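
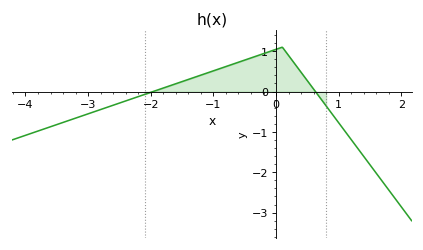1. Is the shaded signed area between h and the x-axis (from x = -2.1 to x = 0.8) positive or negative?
positive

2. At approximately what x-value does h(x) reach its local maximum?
0.1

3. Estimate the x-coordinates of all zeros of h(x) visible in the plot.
-2, 0.6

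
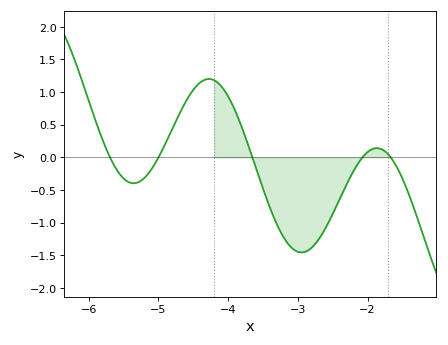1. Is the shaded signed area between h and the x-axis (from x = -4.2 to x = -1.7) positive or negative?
negative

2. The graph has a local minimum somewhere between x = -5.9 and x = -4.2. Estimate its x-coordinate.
-5.4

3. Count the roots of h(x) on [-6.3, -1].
5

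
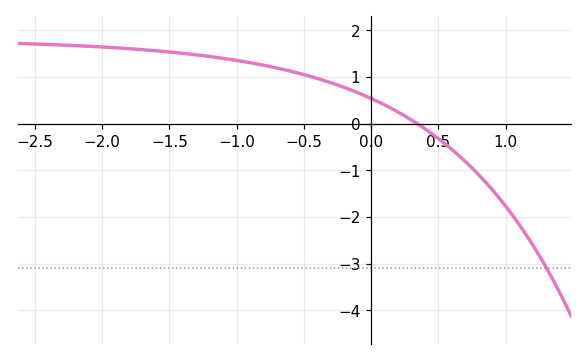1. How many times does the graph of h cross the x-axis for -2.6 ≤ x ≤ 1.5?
1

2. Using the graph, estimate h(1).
-1.76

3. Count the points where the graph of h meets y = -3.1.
1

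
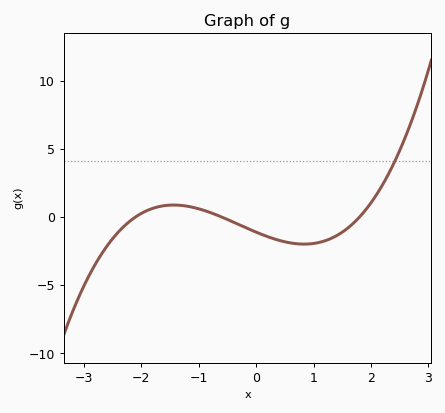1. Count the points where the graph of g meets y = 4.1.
1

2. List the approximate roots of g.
-2.1, -0.6, 1.8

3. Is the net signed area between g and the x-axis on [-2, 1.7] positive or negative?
negative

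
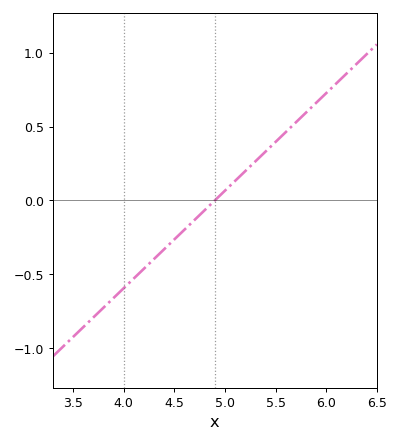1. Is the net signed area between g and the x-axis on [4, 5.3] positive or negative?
negative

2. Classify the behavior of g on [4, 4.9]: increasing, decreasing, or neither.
increasing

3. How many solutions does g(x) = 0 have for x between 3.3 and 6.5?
1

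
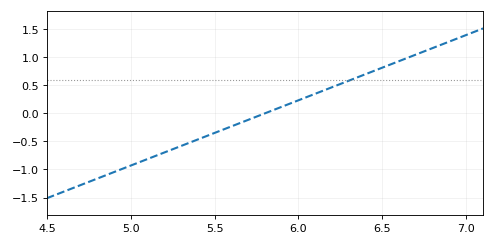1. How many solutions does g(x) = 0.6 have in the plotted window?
1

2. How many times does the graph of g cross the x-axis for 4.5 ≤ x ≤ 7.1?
1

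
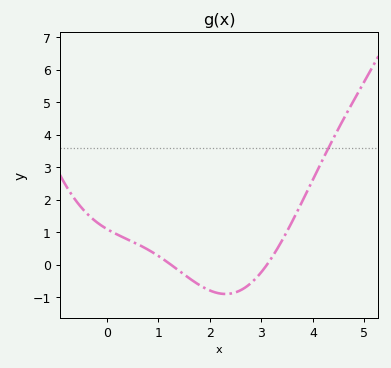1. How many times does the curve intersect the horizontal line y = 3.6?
1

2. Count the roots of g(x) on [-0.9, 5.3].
2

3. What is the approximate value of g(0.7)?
0.5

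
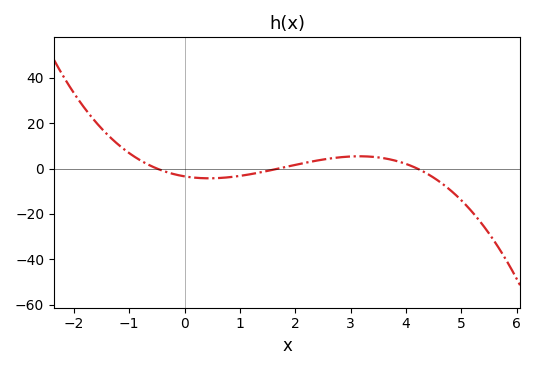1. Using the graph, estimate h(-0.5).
0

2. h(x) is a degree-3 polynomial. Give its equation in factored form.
y = -0.97(x + 0.5)(x - 1.7)(x - 4.2)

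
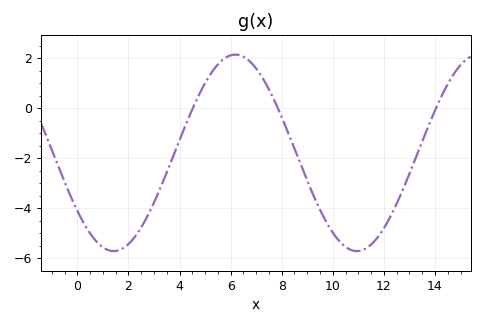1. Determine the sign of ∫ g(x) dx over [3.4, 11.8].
negative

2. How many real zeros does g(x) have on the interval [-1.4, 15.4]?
3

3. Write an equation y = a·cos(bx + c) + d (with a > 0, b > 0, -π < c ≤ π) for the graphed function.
y = 3.93cos(0.66x + 2.2) - 1.78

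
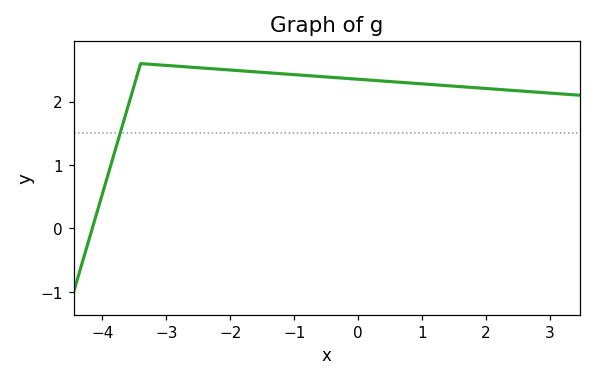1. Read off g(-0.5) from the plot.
2.39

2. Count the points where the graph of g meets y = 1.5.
1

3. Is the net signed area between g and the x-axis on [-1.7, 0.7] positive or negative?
positive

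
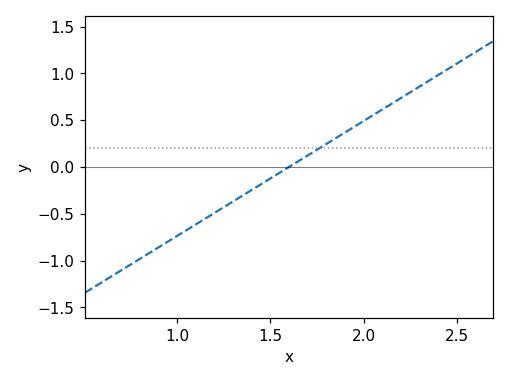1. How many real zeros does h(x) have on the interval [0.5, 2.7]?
1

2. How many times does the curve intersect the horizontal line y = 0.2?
1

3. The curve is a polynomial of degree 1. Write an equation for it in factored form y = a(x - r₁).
y = 1.23(x - 1.6)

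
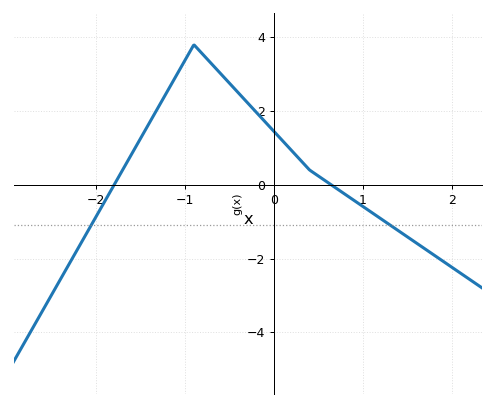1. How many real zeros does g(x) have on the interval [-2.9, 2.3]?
2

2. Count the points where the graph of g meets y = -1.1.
2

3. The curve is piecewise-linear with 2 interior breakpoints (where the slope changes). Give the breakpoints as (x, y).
(-0.9, 3.8); (0.4, 0.4)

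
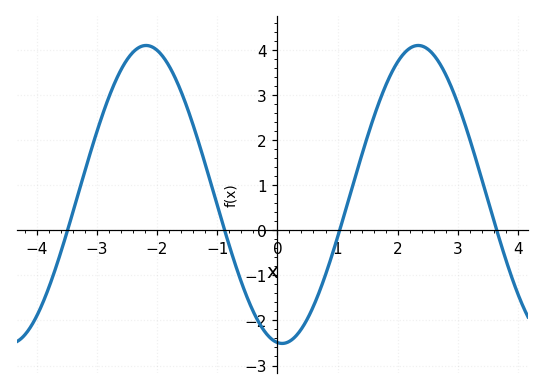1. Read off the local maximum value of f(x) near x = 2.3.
4.11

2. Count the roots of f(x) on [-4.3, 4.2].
4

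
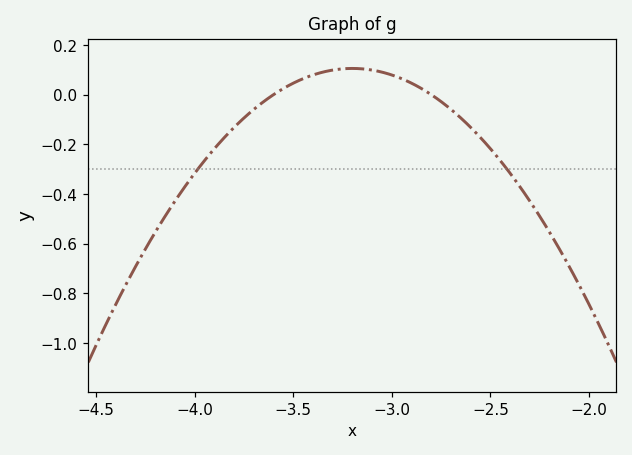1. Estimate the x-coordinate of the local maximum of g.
-3.2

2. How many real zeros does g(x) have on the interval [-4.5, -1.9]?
2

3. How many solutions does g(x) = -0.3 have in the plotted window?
2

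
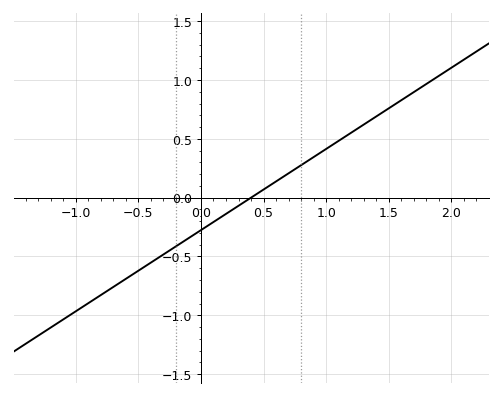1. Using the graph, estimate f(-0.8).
-0.828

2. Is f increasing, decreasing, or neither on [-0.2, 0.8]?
increasing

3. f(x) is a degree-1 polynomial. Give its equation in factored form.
y = 0.69(x - 0.4)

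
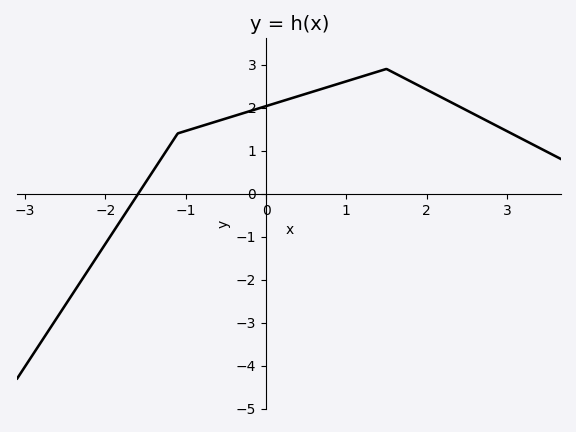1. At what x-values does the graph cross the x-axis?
-1.59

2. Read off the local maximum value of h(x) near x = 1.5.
2.9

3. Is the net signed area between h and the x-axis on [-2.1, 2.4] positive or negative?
positive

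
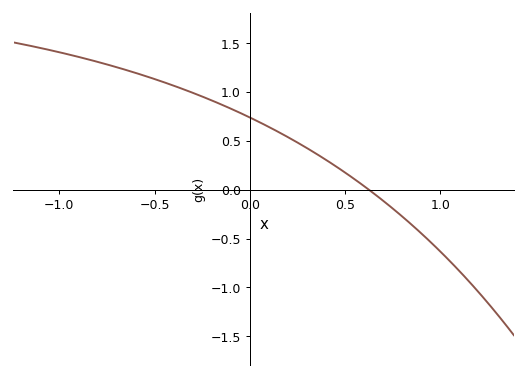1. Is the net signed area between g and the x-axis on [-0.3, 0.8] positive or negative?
positive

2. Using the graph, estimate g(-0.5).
1.13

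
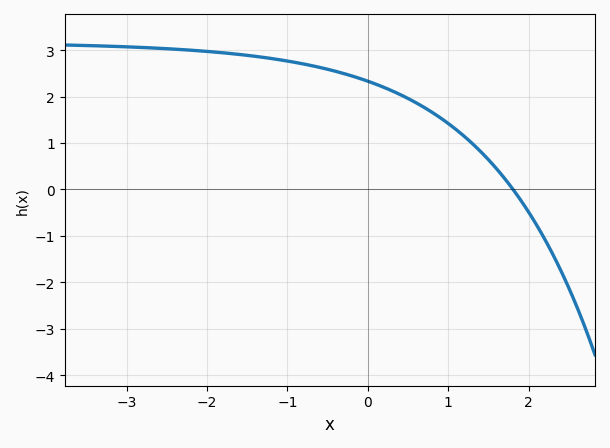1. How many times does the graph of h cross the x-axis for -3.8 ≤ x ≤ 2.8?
1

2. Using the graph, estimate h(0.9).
1.5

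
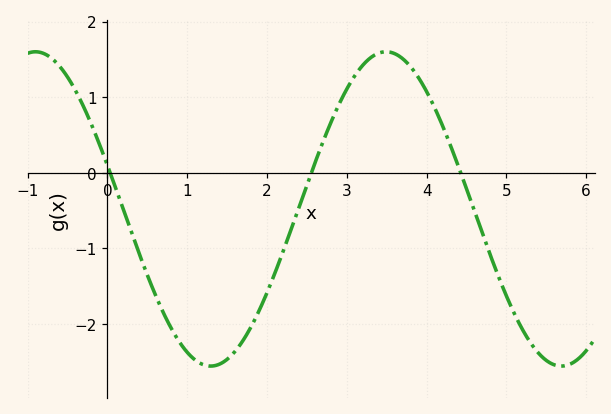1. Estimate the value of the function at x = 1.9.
-1.83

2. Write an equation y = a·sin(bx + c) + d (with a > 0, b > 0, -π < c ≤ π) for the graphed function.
y = 2.08sin(1.43x + 2.86) - 0.48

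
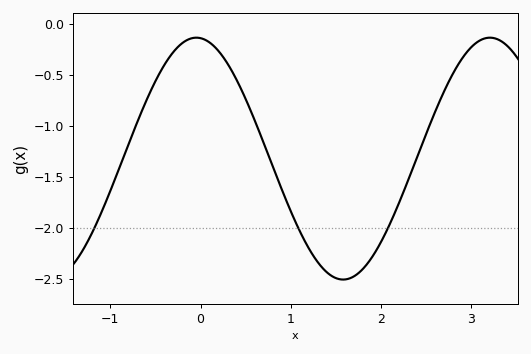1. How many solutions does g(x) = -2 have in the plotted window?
3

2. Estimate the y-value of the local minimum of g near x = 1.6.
-2.51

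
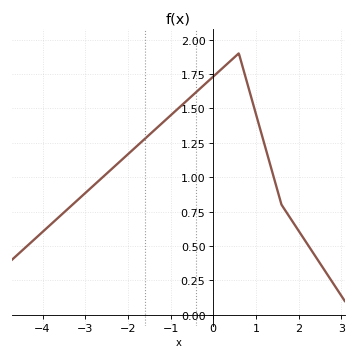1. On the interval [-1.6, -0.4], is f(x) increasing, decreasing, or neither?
increasing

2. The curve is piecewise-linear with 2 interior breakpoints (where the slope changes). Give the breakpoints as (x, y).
(0.6, 1.9); (1.6, 0.8)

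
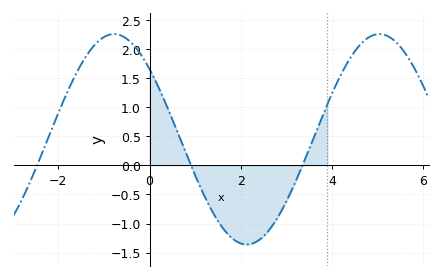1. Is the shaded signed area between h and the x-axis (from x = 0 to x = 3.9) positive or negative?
negative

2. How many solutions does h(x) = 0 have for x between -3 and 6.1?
3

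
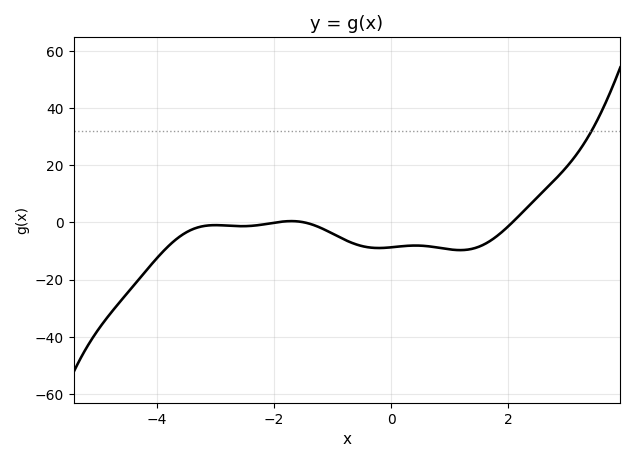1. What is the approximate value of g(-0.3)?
-8.93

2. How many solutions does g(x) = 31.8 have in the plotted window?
1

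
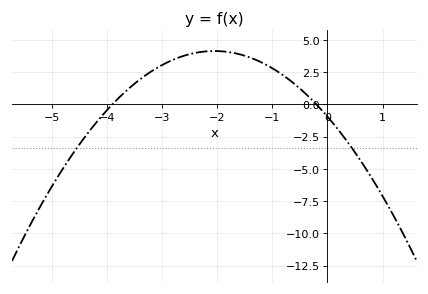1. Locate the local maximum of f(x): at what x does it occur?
-2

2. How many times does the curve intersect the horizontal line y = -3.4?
2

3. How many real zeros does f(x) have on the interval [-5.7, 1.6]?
2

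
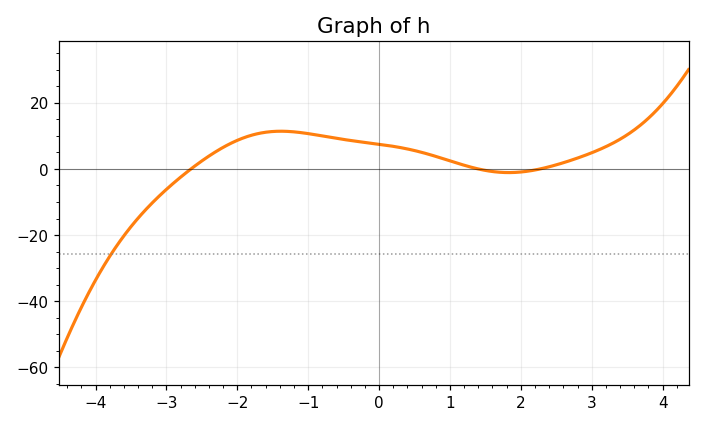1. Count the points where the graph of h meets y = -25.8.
1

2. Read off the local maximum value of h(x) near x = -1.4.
11.4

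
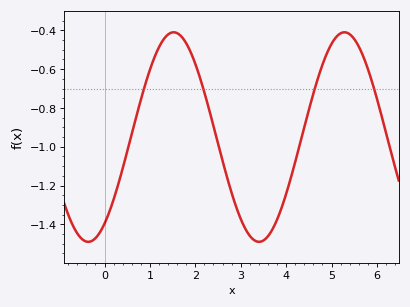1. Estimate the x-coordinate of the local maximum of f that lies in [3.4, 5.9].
5.3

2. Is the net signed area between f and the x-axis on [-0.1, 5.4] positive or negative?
negative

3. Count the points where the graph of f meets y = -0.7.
4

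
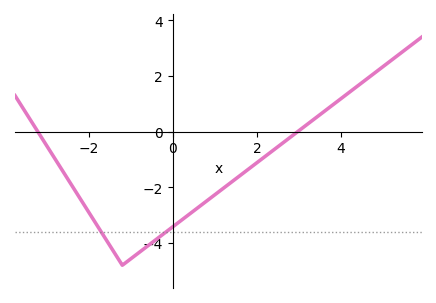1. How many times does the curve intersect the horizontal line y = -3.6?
2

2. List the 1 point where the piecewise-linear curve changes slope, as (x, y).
(-1.2, -4.8)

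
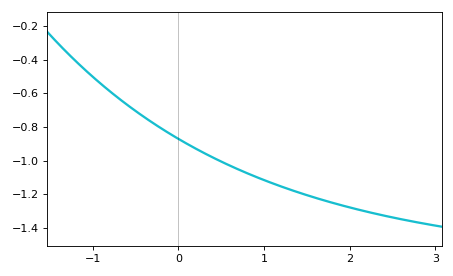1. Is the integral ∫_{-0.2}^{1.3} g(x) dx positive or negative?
negative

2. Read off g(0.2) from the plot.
-0.92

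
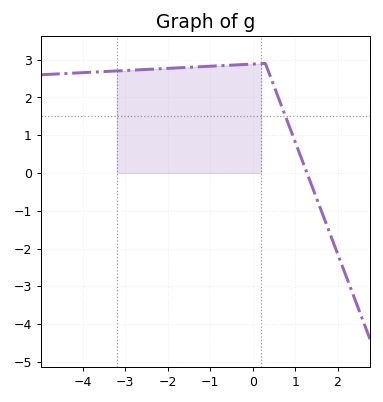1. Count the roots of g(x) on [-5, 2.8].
1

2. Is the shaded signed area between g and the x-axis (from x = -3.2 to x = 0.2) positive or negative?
positive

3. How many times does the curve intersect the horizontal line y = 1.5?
1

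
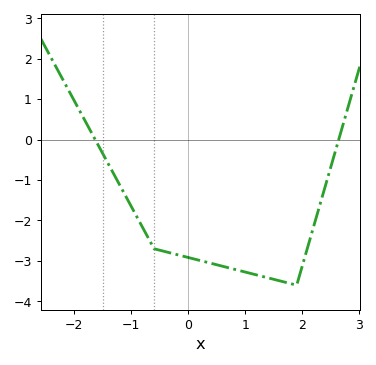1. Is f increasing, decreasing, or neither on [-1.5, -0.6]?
decreasing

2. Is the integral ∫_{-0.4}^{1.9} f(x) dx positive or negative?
negative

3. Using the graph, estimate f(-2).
0.962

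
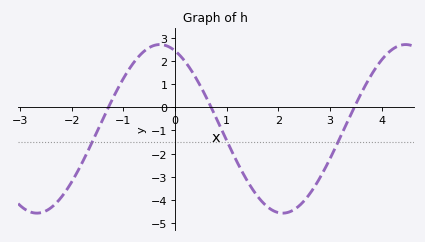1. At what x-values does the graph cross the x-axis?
-1.29, 0.698, 3.47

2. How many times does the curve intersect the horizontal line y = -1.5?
3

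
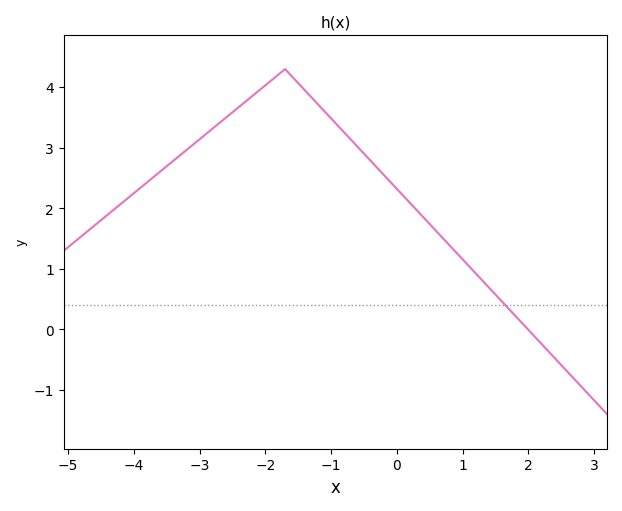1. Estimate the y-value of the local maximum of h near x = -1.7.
4.3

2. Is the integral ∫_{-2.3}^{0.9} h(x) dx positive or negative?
positive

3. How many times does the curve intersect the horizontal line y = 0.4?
1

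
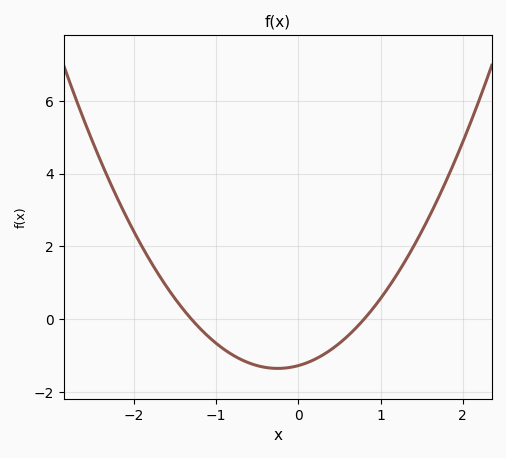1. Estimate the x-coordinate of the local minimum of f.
-0.2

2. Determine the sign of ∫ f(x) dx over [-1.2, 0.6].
negative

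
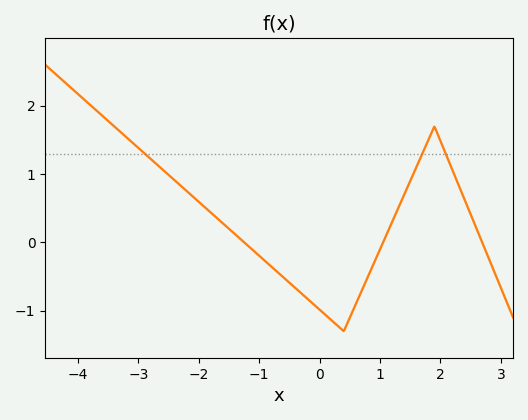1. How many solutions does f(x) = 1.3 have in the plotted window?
3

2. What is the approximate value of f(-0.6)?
-0.5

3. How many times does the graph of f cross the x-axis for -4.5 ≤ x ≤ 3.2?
3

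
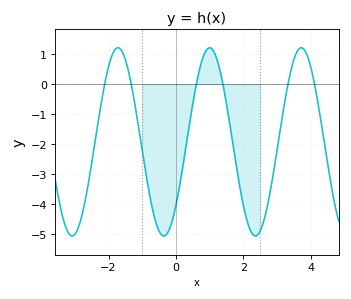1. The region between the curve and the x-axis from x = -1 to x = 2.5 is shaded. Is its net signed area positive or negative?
negative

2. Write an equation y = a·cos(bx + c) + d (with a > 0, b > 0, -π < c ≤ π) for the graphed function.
y = 3.14cos(2.31x - 2.31) - 1.92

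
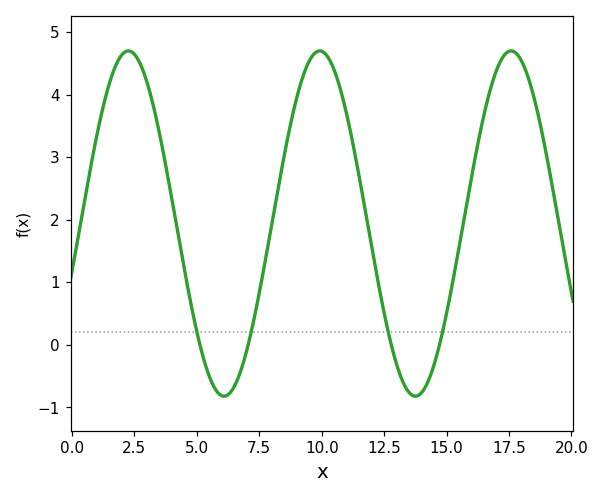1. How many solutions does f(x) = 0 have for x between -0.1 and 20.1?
4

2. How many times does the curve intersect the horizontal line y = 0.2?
4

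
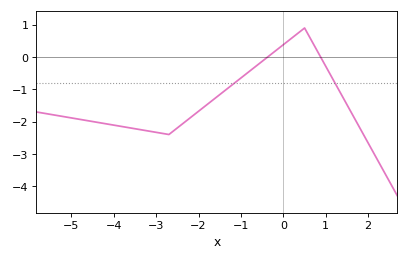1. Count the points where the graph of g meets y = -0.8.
2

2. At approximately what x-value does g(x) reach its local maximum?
0.498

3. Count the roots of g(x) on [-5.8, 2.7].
2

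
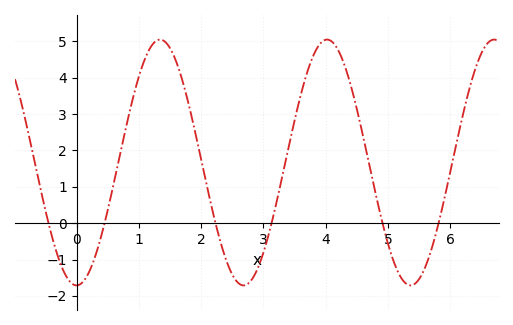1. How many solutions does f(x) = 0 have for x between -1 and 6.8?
6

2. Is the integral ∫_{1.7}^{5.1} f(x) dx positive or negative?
positive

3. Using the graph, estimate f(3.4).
2.05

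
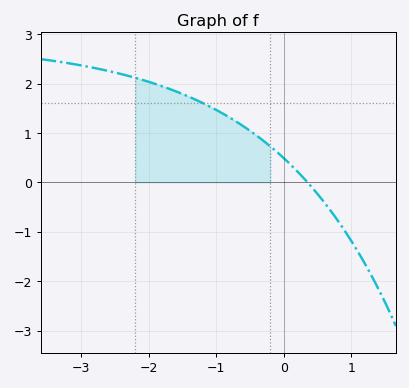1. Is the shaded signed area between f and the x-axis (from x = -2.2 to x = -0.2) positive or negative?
positive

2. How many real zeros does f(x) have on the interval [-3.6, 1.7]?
1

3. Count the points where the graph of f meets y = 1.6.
1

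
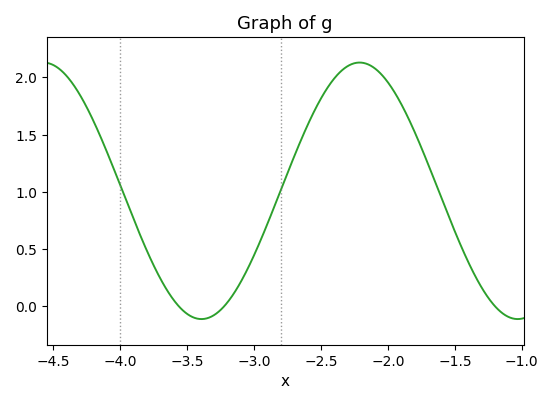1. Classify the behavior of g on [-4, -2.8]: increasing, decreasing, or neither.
neither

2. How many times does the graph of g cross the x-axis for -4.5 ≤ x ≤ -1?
3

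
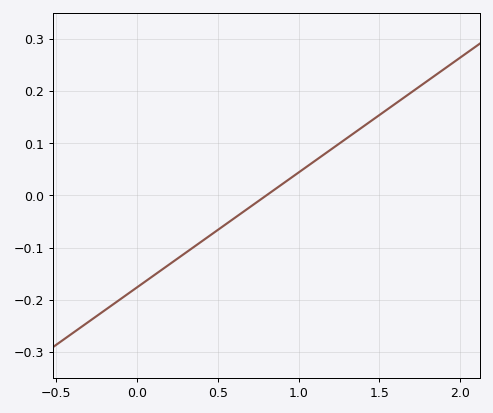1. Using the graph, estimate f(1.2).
0.09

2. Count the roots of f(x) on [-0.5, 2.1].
1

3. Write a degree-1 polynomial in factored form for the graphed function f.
y = 0.22(x - 0.8)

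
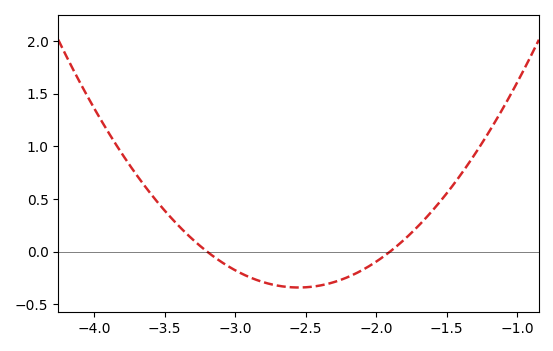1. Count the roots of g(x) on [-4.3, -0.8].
2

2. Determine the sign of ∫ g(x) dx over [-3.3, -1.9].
negative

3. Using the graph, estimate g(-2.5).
-0.35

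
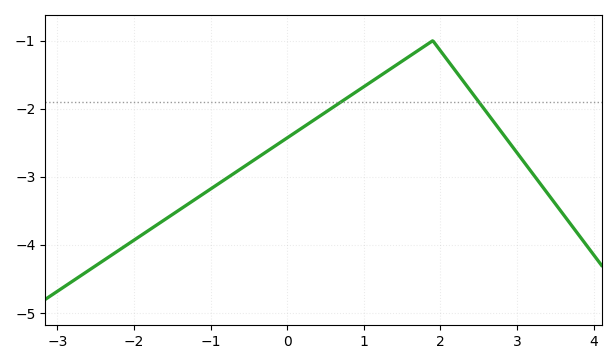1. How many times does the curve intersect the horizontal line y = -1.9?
2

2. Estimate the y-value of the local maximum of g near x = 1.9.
-1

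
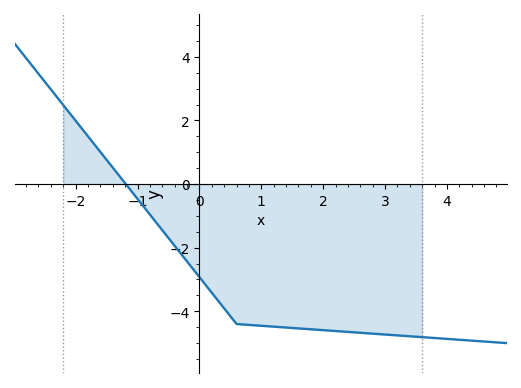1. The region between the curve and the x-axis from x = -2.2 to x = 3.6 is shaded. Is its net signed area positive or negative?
negative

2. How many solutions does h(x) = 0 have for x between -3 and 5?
1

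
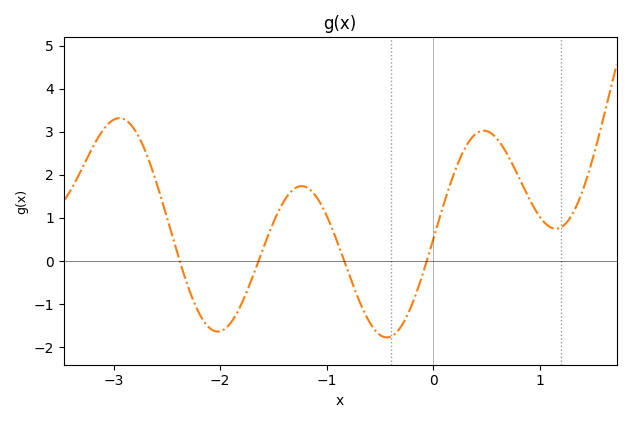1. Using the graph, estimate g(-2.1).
-1.56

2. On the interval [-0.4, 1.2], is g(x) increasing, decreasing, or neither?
neither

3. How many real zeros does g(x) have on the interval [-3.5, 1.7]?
4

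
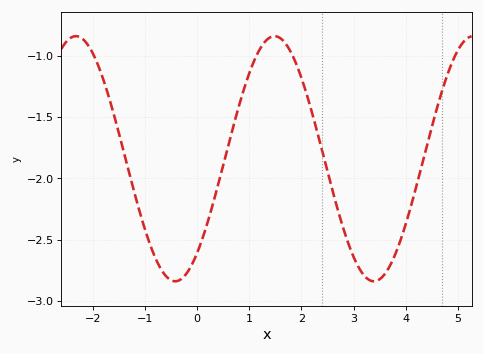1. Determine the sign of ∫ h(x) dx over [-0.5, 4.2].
negative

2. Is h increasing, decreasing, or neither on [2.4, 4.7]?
neither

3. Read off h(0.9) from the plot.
-1.27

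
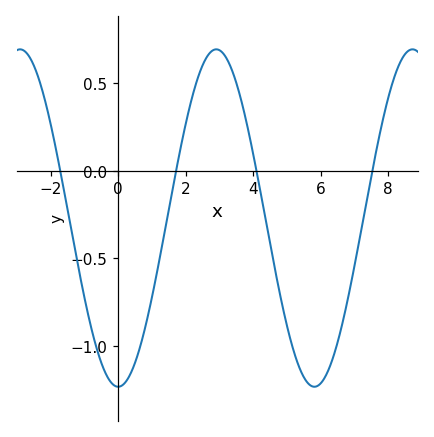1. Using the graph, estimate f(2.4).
0.548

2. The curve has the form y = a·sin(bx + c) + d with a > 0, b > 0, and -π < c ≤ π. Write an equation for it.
y = 0.96sin(1.08x - 1.57) - 0.27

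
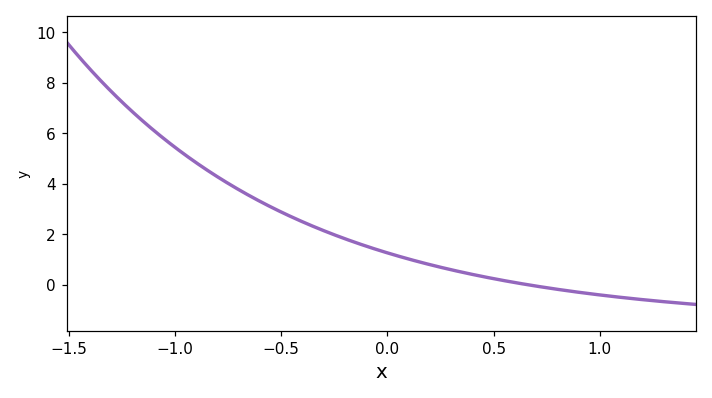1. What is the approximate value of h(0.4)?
0.407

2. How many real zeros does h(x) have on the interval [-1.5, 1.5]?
1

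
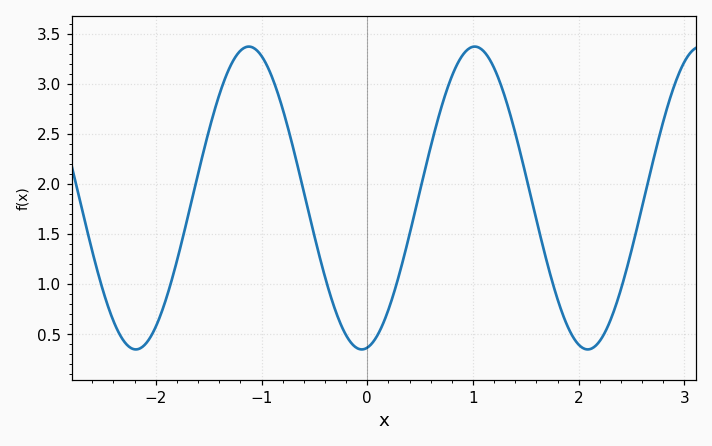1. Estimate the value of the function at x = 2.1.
0.351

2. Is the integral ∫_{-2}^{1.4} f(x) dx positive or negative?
positive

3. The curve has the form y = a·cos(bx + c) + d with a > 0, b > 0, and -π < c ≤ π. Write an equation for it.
y = 1.51cos(2.94x - 2.99) + 1.86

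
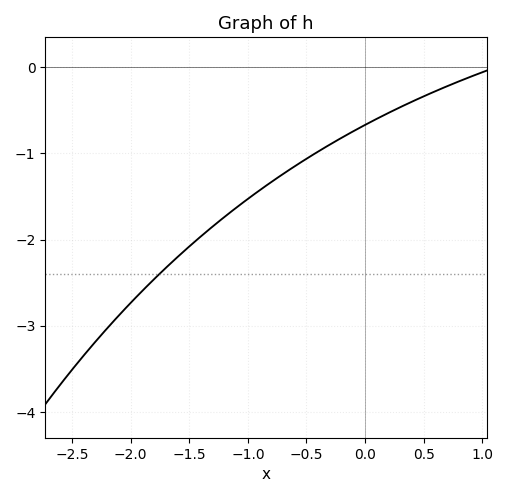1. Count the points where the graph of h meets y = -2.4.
1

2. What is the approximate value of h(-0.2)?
-0.819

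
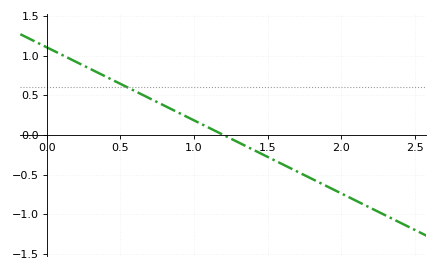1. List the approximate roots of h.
1.2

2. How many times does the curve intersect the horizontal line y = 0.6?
1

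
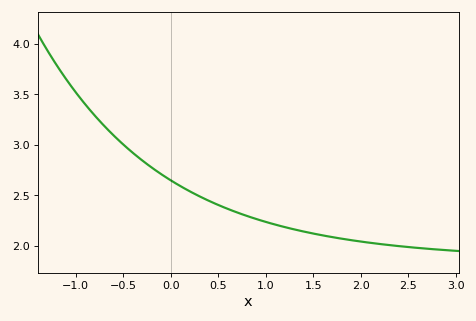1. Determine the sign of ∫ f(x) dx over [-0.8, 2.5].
positive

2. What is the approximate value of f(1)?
2.25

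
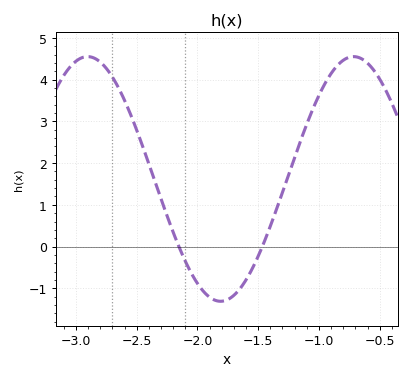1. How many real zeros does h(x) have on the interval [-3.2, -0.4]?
2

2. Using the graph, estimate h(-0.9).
4.1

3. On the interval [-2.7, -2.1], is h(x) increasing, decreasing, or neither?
decreasing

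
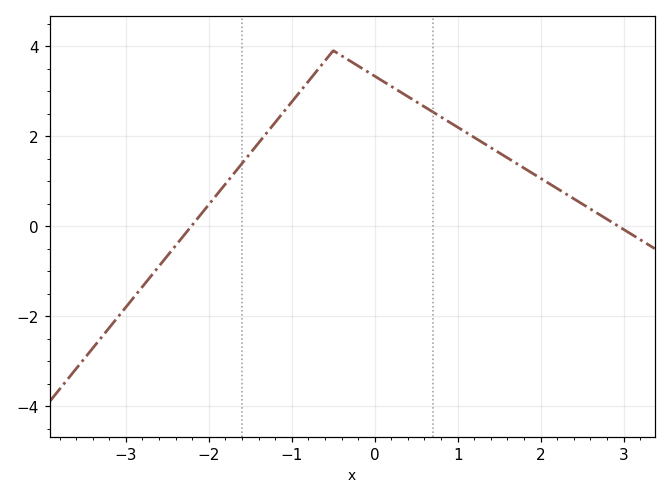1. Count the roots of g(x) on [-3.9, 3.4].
2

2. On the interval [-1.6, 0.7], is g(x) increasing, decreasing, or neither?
neither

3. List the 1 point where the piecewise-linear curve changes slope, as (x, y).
(-0.5, 3.9)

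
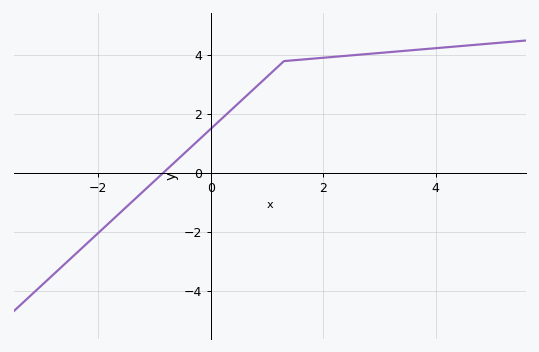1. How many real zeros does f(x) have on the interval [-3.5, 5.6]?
1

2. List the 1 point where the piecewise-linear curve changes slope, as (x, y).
(1.3, 3.8)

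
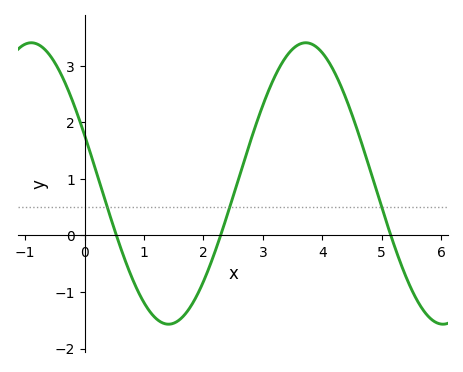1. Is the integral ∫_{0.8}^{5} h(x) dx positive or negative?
positive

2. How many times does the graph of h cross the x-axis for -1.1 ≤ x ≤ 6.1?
3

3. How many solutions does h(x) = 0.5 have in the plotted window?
3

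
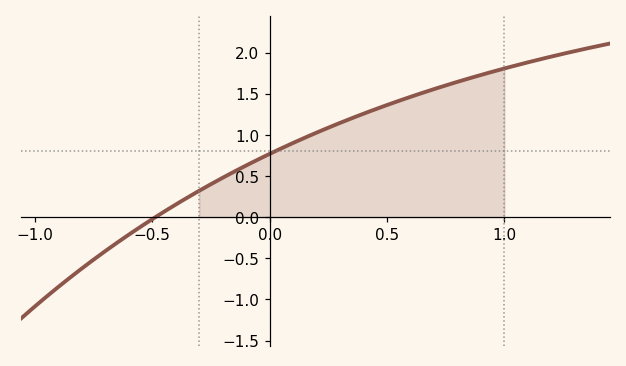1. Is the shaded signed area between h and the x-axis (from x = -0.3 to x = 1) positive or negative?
positive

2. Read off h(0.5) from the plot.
1.35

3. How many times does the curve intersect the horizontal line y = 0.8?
1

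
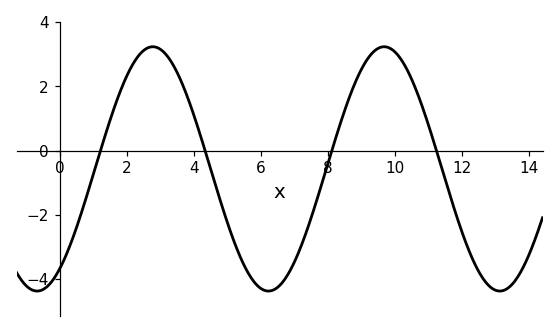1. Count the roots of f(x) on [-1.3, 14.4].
4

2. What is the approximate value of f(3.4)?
2.6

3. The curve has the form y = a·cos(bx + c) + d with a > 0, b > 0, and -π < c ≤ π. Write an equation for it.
y = 3.81cos(0.91x - 2.5) - 0.57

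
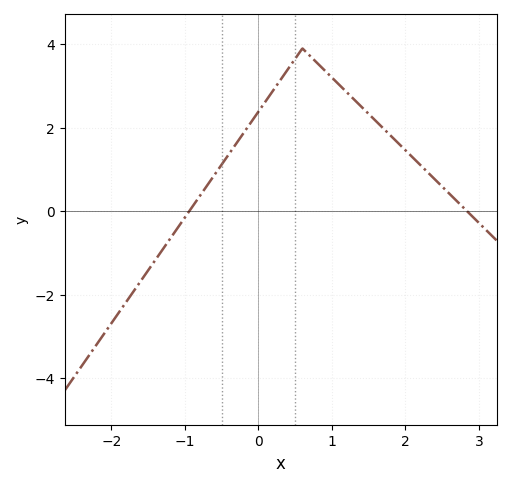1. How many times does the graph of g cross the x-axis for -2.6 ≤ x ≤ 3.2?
2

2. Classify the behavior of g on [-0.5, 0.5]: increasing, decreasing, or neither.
increasing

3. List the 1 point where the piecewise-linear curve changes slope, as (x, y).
(0.6, 3.9)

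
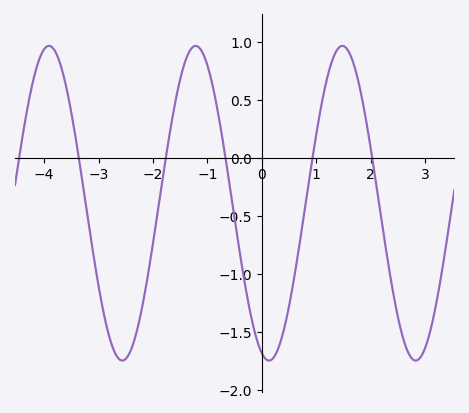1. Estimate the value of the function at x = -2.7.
-1.7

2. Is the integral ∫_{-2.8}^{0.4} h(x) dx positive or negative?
negative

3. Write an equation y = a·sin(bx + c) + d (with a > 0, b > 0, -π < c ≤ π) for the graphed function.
y = 1.36sin(2.3x - 1.9) - 0.39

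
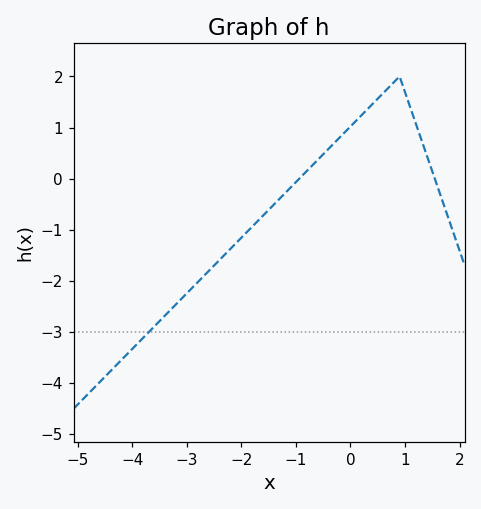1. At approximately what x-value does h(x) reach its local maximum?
0.9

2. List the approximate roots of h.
-0.937, 1.54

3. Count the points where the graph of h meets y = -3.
1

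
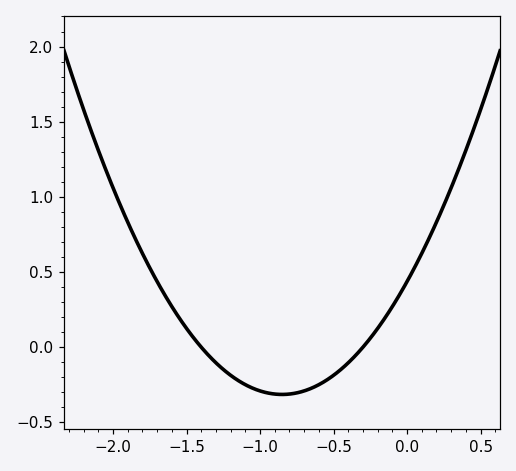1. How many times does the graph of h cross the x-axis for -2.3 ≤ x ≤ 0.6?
2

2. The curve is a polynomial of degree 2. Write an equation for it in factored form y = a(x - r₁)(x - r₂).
y = 1.04(x + 1.4)(x + 0.3)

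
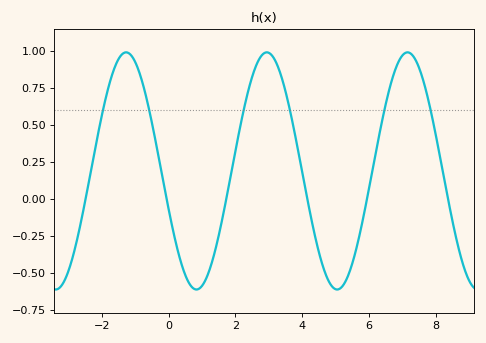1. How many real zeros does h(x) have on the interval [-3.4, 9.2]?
6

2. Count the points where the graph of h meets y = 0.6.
6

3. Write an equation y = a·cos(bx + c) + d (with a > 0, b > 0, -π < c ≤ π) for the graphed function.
y = 0.8cos(1.49x + 1.9) + 0.19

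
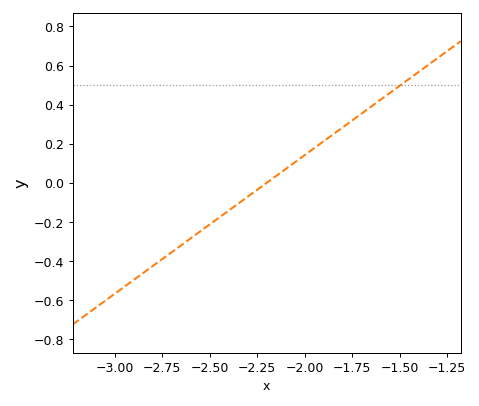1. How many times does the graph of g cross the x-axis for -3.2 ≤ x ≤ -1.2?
1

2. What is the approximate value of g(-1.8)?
0.28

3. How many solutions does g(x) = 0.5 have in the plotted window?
1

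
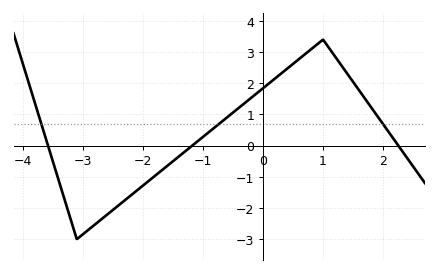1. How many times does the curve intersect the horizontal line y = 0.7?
3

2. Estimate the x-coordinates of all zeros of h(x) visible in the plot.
-3.6, -1.2, 2.3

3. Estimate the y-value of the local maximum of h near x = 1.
3.4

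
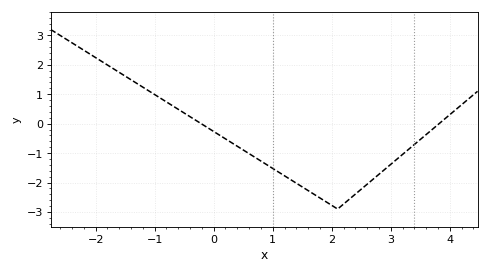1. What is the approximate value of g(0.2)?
-0.515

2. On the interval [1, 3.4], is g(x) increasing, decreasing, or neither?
neither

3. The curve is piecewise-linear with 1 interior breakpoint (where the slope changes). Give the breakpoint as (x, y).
(2.1, -2.9)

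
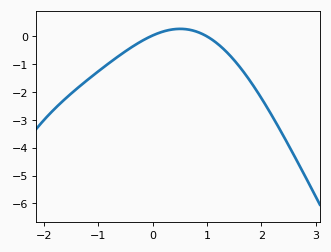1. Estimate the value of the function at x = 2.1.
-2.5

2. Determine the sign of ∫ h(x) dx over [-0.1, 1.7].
negative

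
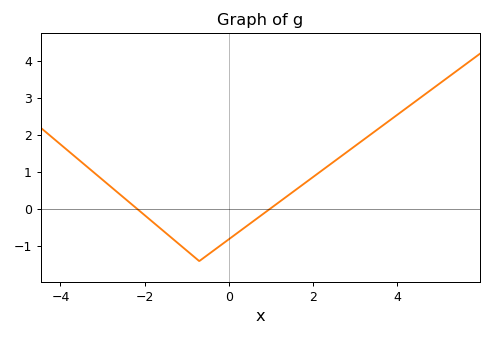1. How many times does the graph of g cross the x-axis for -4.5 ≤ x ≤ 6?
2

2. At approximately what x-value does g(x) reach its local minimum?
-0.699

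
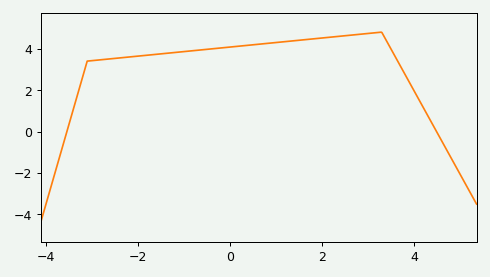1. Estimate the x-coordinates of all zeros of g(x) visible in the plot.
-3.6, 4.4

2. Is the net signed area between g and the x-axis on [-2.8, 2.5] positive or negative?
positive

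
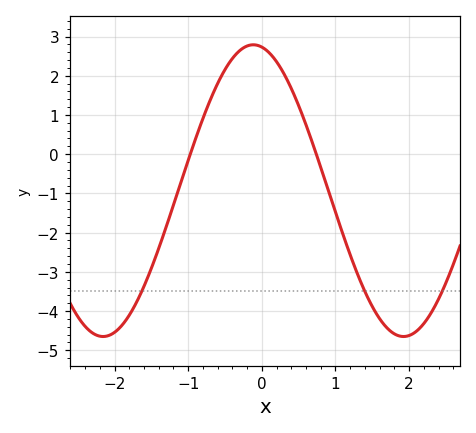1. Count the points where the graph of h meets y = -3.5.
3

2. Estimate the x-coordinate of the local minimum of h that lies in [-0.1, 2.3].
1.92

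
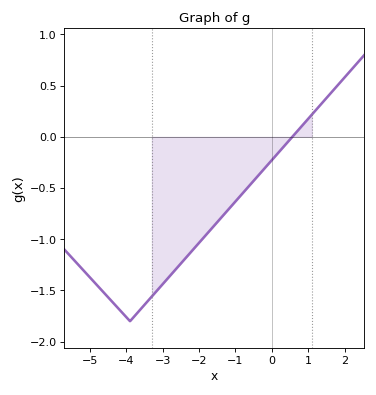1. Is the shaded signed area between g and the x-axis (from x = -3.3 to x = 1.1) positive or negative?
negative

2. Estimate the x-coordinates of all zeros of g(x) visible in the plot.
0.6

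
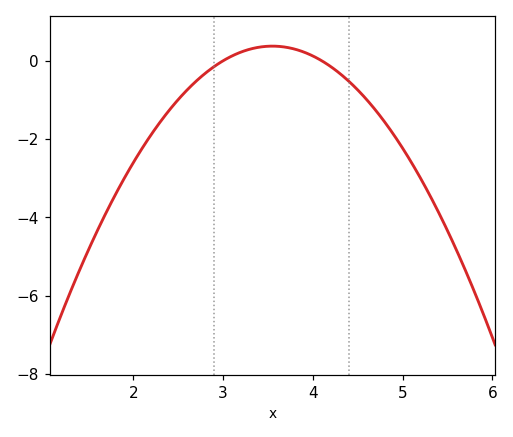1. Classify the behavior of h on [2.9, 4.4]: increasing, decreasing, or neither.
neither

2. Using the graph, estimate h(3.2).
0.223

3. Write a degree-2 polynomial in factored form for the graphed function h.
y = -1.24(x - 3)(x - 4.1)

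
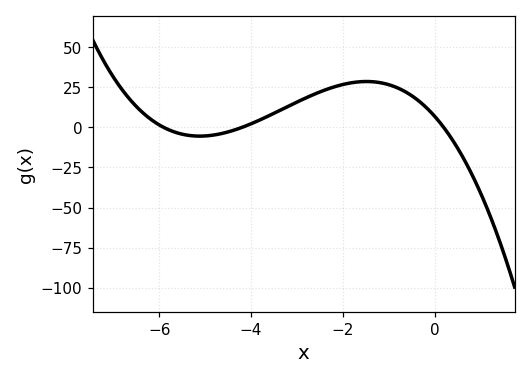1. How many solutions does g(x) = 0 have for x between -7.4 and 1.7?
3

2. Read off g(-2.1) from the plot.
26.1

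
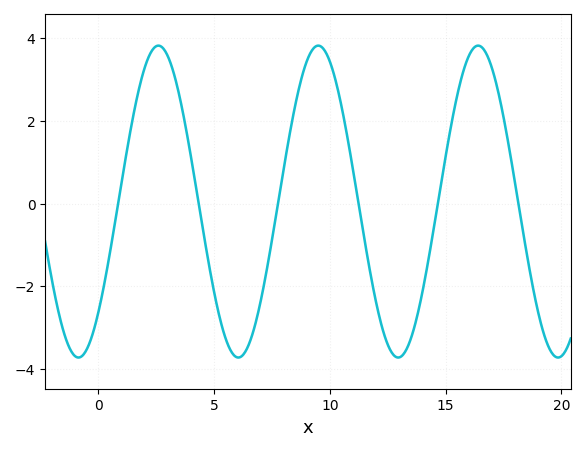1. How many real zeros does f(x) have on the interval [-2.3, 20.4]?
6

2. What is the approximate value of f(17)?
3.28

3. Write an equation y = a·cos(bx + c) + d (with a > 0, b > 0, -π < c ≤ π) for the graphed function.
y = 3.77cos(0.91x - 2.36) + 0.05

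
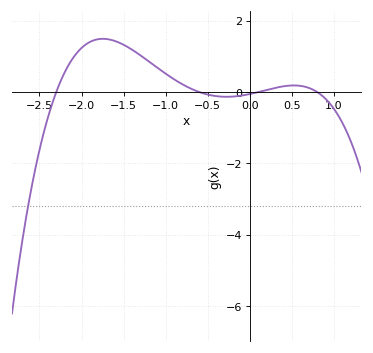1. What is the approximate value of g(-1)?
0.515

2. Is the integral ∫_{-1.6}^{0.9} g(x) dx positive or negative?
positive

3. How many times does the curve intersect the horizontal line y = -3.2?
1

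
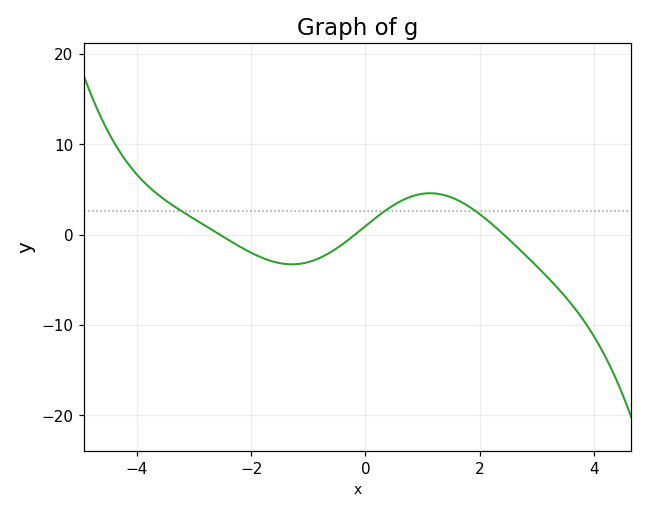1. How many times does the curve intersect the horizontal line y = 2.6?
3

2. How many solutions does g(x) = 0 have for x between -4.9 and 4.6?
3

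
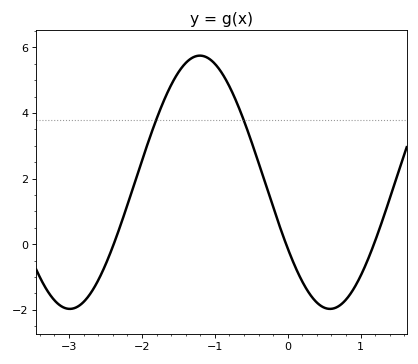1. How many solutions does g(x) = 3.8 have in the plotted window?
2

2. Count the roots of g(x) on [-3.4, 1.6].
3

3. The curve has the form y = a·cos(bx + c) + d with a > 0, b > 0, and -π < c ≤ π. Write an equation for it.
y = 3.86cos(1.8x + 2.1) + 1.89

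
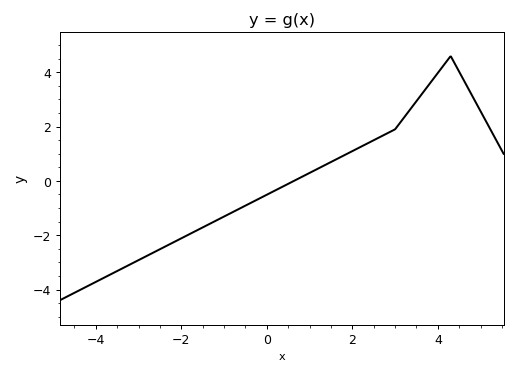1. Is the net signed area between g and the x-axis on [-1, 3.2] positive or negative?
positive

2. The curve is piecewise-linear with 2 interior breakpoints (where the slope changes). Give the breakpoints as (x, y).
(3, 1.9); (4.3, 4.6)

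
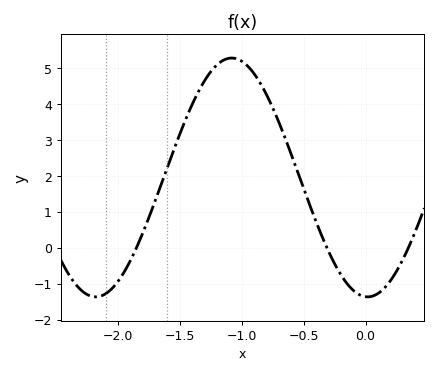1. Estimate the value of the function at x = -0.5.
1.6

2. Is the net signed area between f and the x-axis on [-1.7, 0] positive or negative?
positive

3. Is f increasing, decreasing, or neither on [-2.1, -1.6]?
increasing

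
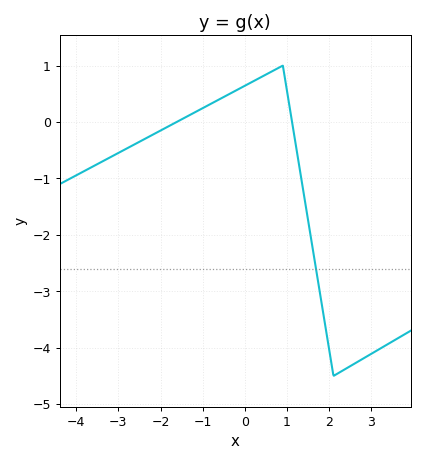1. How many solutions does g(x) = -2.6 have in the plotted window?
1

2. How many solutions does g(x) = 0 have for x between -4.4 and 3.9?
2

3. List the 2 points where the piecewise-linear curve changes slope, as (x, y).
(0.9, 1); (2.1, -4.5)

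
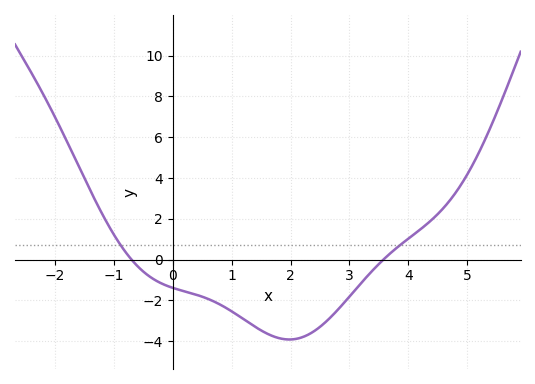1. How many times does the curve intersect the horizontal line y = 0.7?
2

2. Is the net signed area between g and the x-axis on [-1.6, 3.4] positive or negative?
negative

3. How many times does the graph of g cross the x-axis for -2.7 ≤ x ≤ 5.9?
2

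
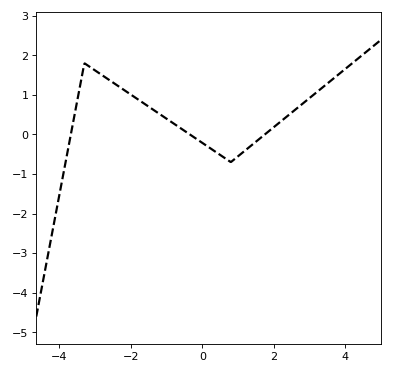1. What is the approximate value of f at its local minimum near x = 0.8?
-0.7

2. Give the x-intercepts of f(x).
-3.6, -0.4, 1.8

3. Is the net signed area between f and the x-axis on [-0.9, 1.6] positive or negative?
negative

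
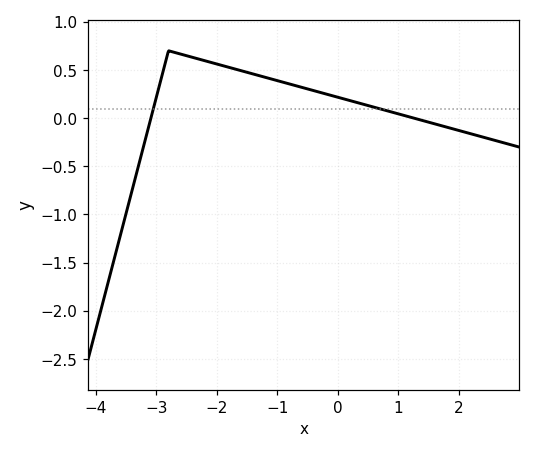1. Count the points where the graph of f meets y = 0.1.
2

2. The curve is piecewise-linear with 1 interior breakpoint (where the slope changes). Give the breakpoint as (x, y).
(-2.8, 0.7)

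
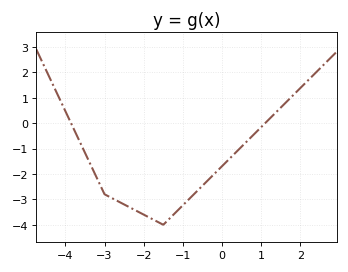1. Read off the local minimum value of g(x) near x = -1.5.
-4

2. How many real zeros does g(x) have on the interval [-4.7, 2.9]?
2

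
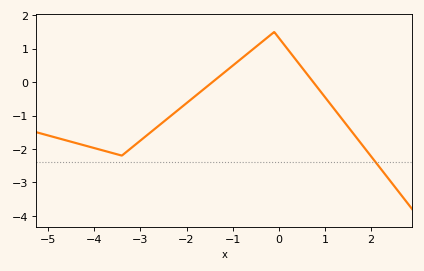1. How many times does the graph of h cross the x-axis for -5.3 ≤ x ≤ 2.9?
2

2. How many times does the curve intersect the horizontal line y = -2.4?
1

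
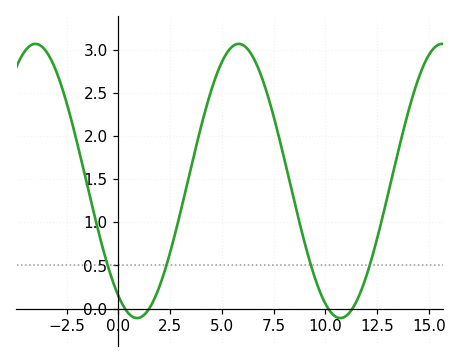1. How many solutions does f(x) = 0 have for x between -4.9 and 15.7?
4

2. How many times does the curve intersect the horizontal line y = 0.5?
4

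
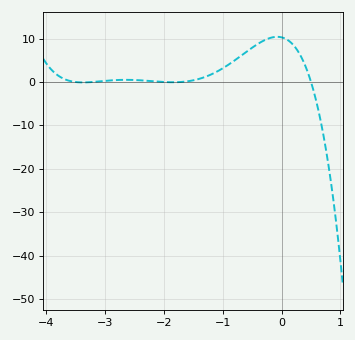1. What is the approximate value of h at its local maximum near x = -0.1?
10.4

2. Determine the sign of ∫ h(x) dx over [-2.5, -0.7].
positive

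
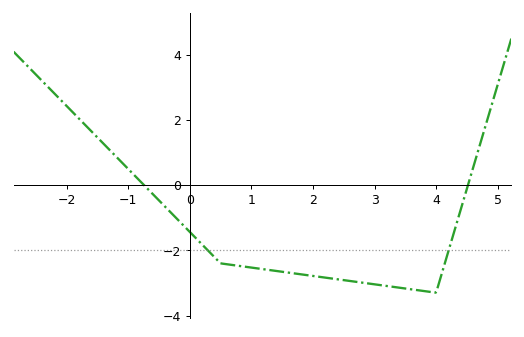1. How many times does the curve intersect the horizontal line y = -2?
2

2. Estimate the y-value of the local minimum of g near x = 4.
-3.2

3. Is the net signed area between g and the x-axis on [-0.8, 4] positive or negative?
negative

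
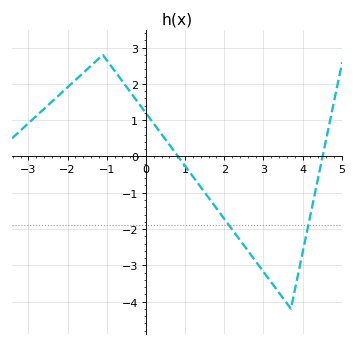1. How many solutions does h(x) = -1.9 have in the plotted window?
2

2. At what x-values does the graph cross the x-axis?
0.82, 4.51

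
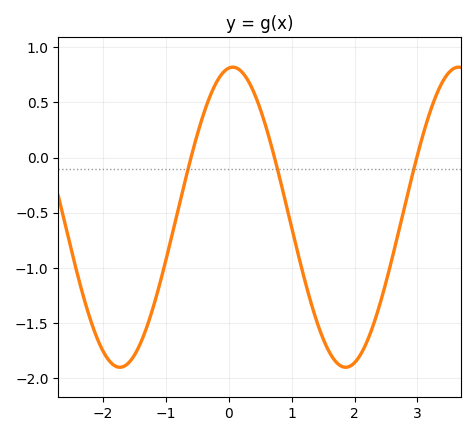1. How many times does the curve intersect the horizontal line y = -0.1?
3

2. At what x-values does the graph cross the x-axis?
-0.601, 0.727, 2.99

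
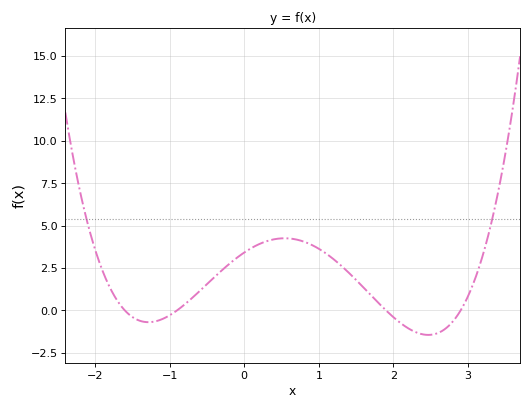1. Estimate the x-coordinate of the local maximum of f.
0.5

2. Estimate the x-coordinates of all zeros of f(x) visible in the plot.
-1.6, -0.9, 1.9, 2.9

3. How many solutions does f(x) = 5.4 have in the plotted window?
2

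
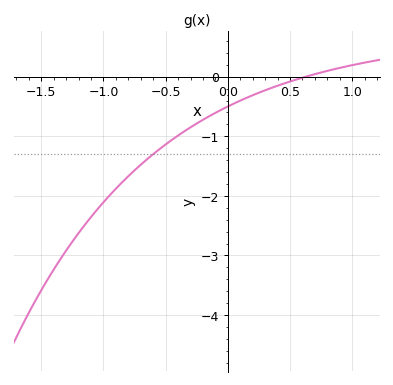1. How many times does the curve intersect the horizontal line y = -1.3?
1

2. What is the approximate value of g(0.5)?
-0.1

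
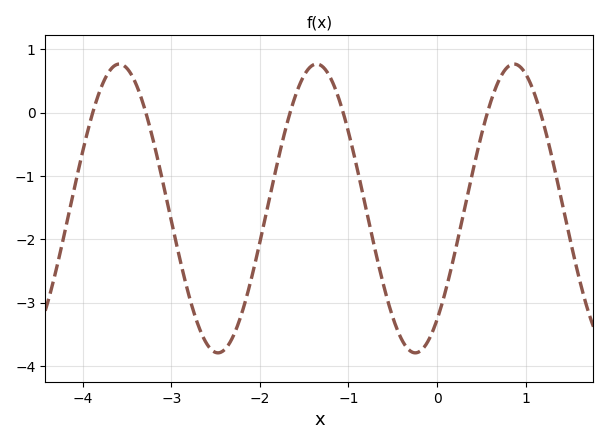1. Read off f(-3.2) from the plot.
-0.459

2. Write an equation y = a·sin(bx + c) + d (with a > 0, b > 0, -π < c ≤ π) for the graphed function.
y = 2.28sin(2.82x - 0.88) - 1.51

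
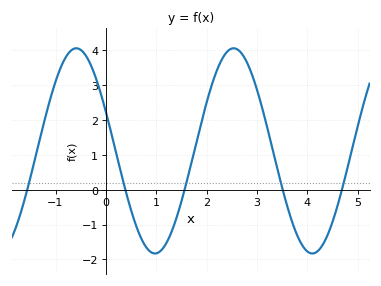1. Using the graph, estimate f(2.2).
3.4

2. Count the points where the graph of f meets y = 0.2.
5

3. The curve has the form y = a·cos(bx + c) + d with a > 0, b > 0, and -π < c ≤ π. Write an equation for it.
y = 2.94cos(2x + 1.2) + 1.11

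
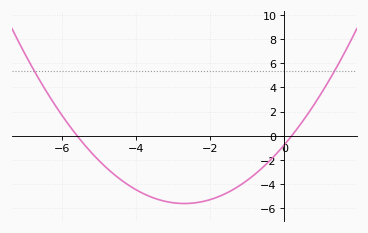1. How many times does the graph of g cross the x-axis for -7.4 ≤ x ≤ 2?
2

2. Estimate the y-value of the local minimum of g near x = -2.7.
-5.6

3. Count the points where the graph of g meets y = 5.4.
2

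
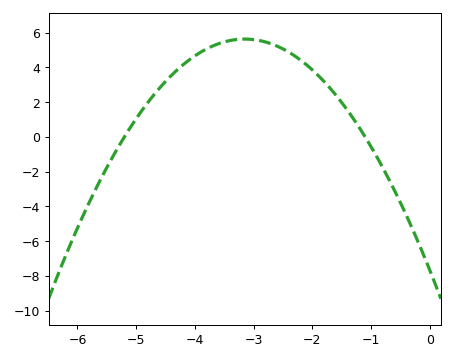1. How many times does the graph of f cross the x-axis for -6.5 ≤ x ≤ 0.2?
2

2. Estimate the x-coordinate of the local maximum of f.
-3.2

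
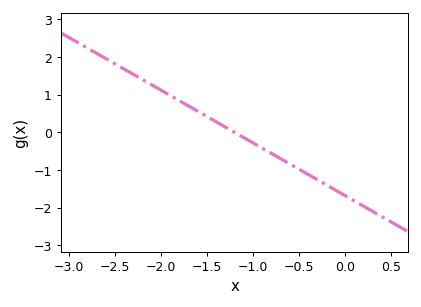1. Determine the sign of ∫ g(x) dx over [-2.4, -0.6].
positive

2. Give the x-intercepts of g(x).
-1.2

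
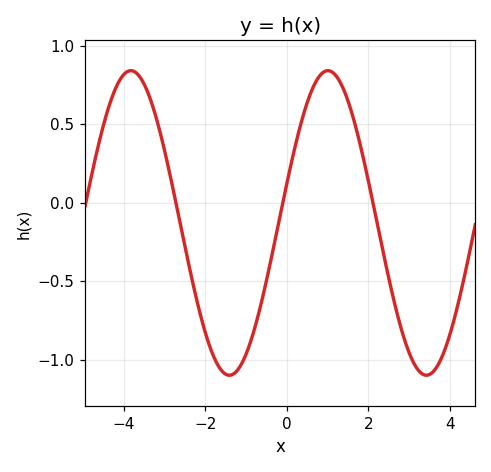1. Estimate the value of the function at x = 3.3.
-1.1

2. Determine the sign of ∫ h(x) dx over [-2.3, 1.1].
negative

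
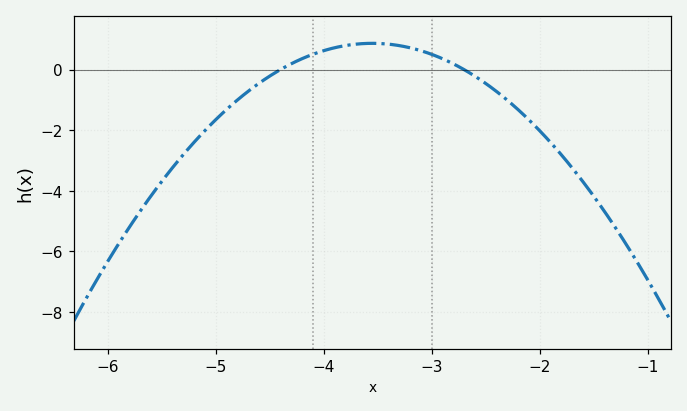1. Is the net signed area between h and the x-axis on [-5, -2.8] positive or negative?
positive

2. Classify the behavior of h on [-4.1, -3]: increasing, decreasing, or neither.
neither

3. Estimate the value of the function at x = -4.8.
-1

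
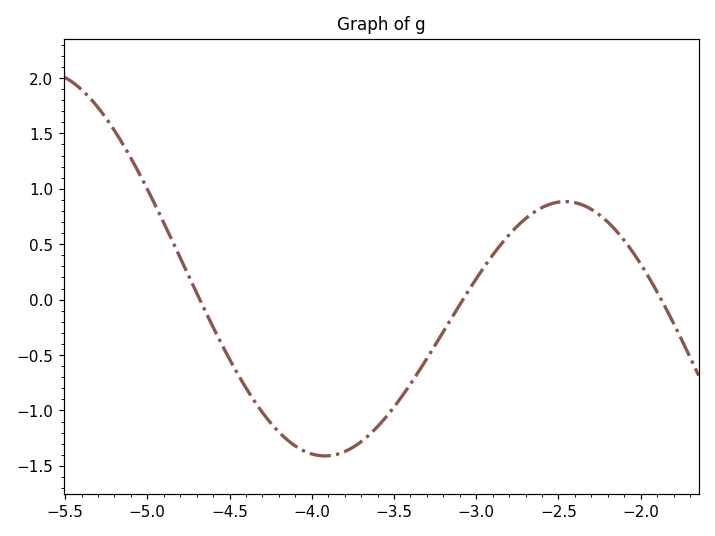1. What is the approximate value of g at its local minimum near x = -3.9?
-1.41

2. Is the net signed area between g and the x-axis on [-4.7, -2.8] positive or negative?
negative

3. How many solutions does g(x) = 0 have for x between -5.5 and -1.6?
3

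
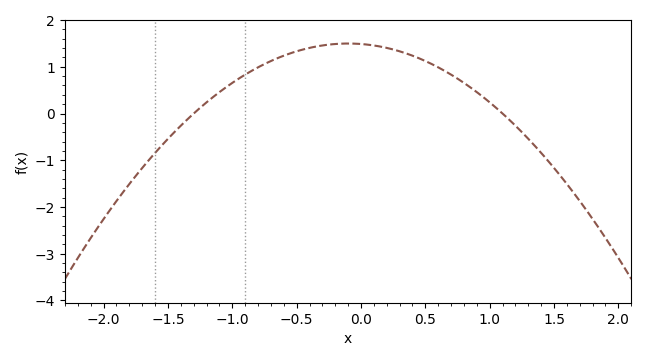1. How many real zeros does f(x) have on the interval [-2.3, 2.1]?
2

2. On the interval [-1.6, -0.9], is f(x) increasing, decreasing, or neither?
increasing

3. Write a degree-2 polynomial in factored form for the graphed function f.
y = -1.04(x + 1.3)(x - 1.1)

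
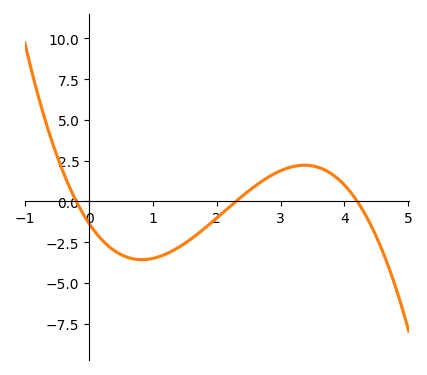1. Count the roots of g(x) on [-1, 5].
3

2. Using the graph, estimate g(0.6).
-3.5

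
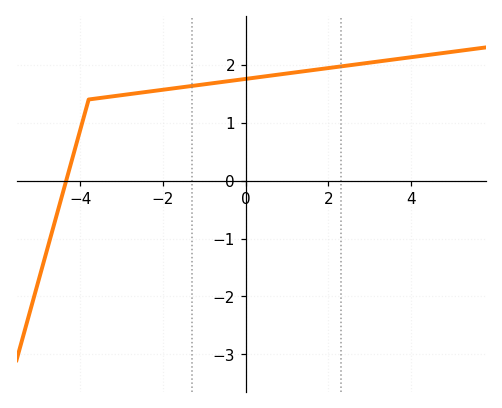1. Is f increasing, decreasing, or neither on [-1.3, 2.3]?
increasing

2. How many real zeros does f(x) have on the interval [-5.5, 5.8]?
1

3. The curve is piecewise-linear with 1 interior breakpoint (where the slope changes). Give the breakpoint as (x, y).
(-3.8, 1.4)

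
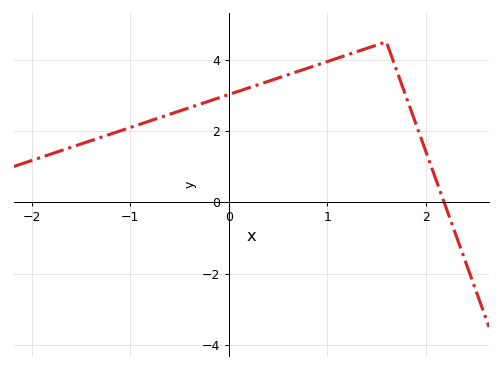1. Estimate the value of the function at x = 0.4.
3.39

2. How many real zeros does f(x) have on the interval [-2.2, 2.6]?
1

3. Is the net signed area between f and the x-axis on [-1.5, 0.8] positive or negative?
positive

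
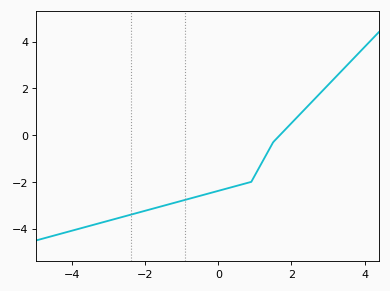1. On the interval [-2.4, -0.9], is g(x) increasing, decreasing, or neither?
increasing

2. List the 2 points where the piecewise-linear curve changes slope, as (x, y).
(0.9, -2); (1.5, -0.3)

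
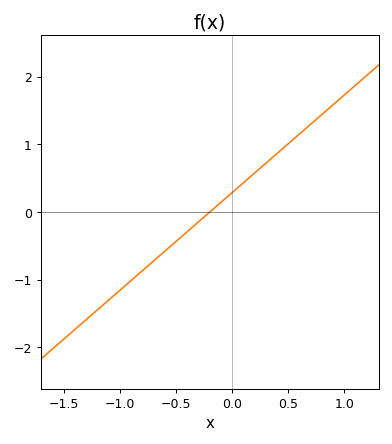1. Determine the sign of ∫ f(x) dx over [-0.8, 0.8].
positive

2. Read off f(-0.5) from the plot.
-0.4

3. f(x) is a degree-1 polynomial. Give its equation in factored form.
y = 1.44(x + 0.2)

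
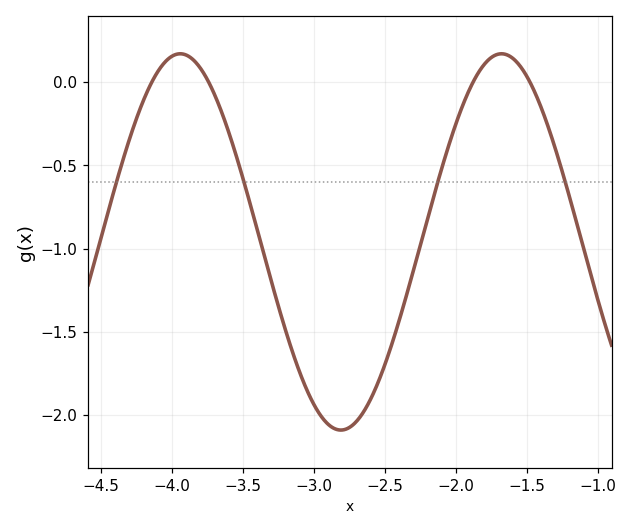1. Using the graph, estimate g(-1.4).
-0.15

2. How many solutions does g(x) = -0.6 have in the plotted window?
4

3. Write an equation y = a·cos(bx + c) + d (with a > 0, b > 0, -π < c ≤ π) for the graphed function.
y = 1.13cos(2.8x - 1.6) - 0.96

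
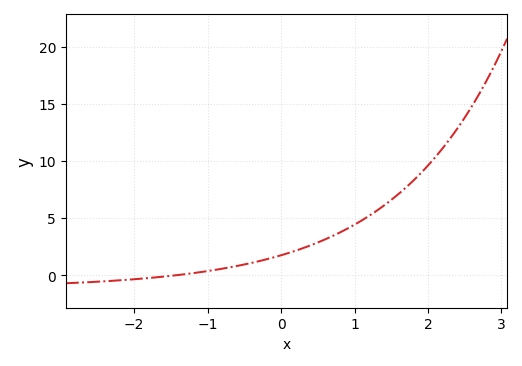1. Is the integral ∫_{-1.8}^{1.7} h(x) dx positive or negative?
positive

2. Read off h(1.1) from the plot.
4.81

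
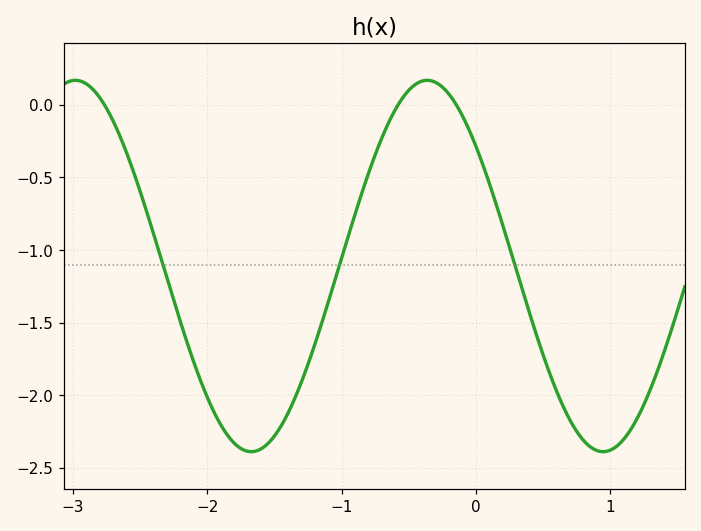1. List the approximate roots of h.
-2.8, -0.6, -0.1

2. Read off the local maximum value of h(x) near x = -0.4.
0.15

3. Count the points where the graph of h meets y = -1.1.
3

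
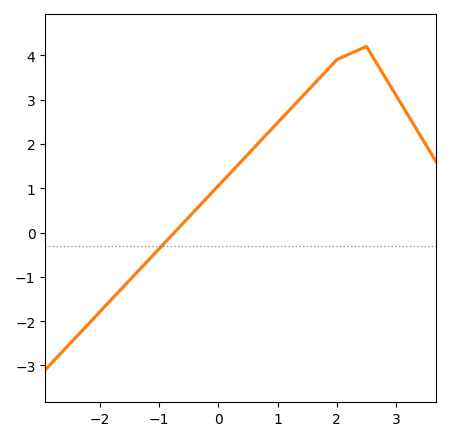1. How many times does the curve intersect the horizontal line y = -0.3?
1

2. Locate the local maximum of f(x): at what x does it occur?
2.5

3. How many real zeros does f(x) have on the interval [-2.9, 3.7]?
1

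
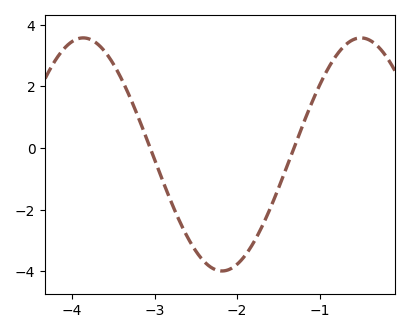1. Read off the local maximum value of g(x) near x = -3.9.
3.6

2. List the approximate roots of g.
-3.1, -1.3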